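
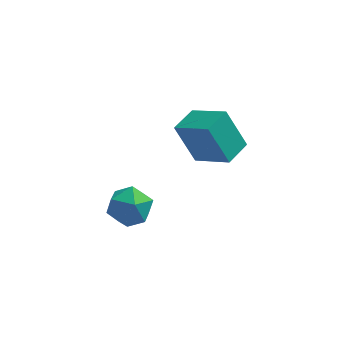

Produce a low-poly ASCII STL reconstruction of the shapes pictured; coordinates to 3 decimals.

solid 
facet normal -0.761 0.509 -0.403
outer loop
vertex -2.073 -0.725 -0.766
vertex -2.664 -1.325 -0.408
vertex -2.42 -0.583 0.069
endloop
endfacet
facet normal -0.215 0.944 -0.250
outer loop
vertex -2.073 -0.725 -0.766
vertex -2.42 -0.583 0.069
vertex -1.534 -0.424 -0.091
endloop
endfacet
facet normal 0.359 0.712 -0.604
outer loop
vertex -2.073 -0.725 -0.766
vertex -1.534 -0.424 -0.091
vertex -1.23 -1.066 -0.667
endloop
endfacet
facet normal 0.168 0.132 -0.977
outer loop
vertex -2.073 -0.725 -0.766
vertex -1.23 -1.066 -0.667
vertex -1.929 -1.623 -0.863
endloop
endfacet
facet normal -0.524 0.008 -0.852
outer loop
vertex -2.073 -0.725 -0.766
vertex -1.929 -1.623 -0.863
vertex -2.664 -1.325 -0.408
endloop
endfacet
facet normal -0.079 0.890 0.449
outer loop
vertex -1.534 -0.424 -0.091
vertex -2.42 -0.583 0.069
vertex -1.791 -0.837 0.683
endloop
endfacet
facet normal -0.962 0.187 0.201
outer loop
vertex -2.42 -0.583 0.069
vertex -2.664 -1.325 -0.408
vertex -2.49 -1.394 0.487
endloop
endfacet
facet normal -0.578 -0.624 -0.525
outer loop
vertex -2.664 -1.325 -0.408
vertex -1.929 -1.623 -0.863
vertex -2.186 -2.036 -0.089
endloop
endfacet
facet normal 0.540 -0.422 -0.728
outer loop
vertex -1.929 -1.623 -0.863
vertex -1.23 -1.066 -0.667
vertex -1.3 -1.877 -0.249
endloop
endfacet
facet normal 0.848 0.514 -0.125
outer loop
vertex -1.23 -1.066 -0.667
vertex -1.534 -0.424 -0.091
vertex -1.056 -1.135 0.228
endloop
endfacet
facet normal -0.168 -0.132 0.977
outer loop
vertex -1.647 -1.735 0.586
vertex -1.791 -0.837 0.683
vertex -2.49 -1.394 0.487
endloop
endfacet
facet normal -0.359 -0.712 0.604
outer loop
vertex -1.647 -1.735 0.586
vertex -2.49 -1.394 0.487
vertex -2.186 -2.036 -0.089
endloop
endfacet
facet normal 0.215 -0.944 0.250
outer loop
vertex -1.647 -1.735 0.586
vertex -2.186 -2.036 -0.089
vertex -1.3 -1.877 -0.249
endloop
endfacet
facet normal 0.761 -0.509 0.403
outer loop
vertex -1.647 -1.735 0.586
vertex -1.3 -1.877 -0.249
vertex -1.056 -1.135 0.228
endloop
endfacet
facet normal 0.524 -0.008 0.852
outer loop
vertex -1.647 -1.735 0.586
vertex -1.056 -1.135 0.228
vertex -1.791 -0.837 0.683
endloop
endfacet
facet normal -0.540 0.422 0.728
outer loop
vertex -2.49 -1.394 0.487
vertex -1.791 -0.837 0.683
vertex -2.42 -0.583 0.069
endloop
endfacet
facet normal -0.848 -0.514 0.125
outer loop
vertex -2.186 -2.036 -0.089
vertex -2.49 -1.394 0.487
vertex -2.664 -1.325 -0.408
endloop
endfacet
facet normal 0.079 -0.890 -0.449
outer loop
vertex -1.3 -1.877 -0.249
vertex -2.186 -2.036 -0.089
vertex -1.929 -1.623 -0.863
endloop
endfacet
facet normal 0.962 -0.187 -0.201
outer loop
vertex -1.056 -1.135 0.228
vertex -1.3 -1.877 -0.249
vertex -1.23 -1.066 -0.667
endloop
endfacet
facet normal 0.578 0.624 0.525
outer loop
vertex -1.791 -0.837 0.683
vertex -1.056 -1.135 0.228
vertex -1.534 -0.424 -0.091
endloop
endfacet
facet normal -0.736 0.478 -0.479
outer loop
vertex -0.358 -0.707 4.021
vertex 0.205 0.224 4.084
vertex 0.371 -1.05 2.559
endloop
endfacet
facet normal -0.516 -0.854 -0.057
outer loop
vertex 1.535 -1.804 3.316
vertex -0.358 -0.707 4.021
vertex 0.371 -1.05 2.559
endloop
endfacet
facet normal -0.737 0.477 -0.479
outer loop
vertex 0.371 -1.05 2.559
vertex 0.205 0.224 4.084
vertex 0.934 -0.119 2.621
endloop
endfacet
facet normal 0.436 -0.206 -0.876
outer loop
vertex 0.934 -0.119 2.621
vertex 1.535 -1.804 3.316
vertex 0.371 -1.05 2.559
endloop
endfacet
facet normal -0.437 0.205 0.876
outer loop
vertex -0.358 -0.707 4.021
vertex 1.369 -0.53 4.841
vertex 0.205 0.224 4.084
endloop
endfacet
facet normal -0.516 -0.854 -0.057
outer loop
vertex 0.806 -1.461 4.779
vertex -0.358 -0.707 4.021
vertex 1.535 -1.804 3.316
endloop
endfacet
facet normal -0.437 0.206 0.876
outer loop
vertex 0.806 -1.461 4.779
vertex 1.369 -0.53 4.841
vertex -0.358 -0.707 4.021
endloop
endfacet
facet normal 0.516 0.854 0.057
outer loop
vertex 0.205 0.224 4.084
vertex 1.369 -0.53 4.841
vertex 0.934 -0.119 2.621
endloop
endfacet
facet normal 0.437 -0.205 -0.876
outer loop
vertex 2.098 -0.873 3.379
vertex 1.535 -1.804 3.316
vertex 0.934 -0.119 2.621
endloop
endfacet
facet normal 0.516 0.854 0.057
outer loop
vertex 0.934 -0.119 2.621
vertex 1.369 -0.53 4.841
vertex 2.098 -0.873 3.379
endloop
endfacet
facet normal 0.736 -0.478 0.479
outer loop
vertex 2.098 -0.873 3.379
vertex 0.806 -1.461 4.779
vertex 1.535 -1.804 3.316
endloop
endfacet
facet normal 0.737 -0.477 0.479
outer loop
vertex 1.369 -0.53 4.841
vertex 0.806 -1.461 4.779
vertex 2.098 -0.873 3.379
endloop
endfacet

endsolid


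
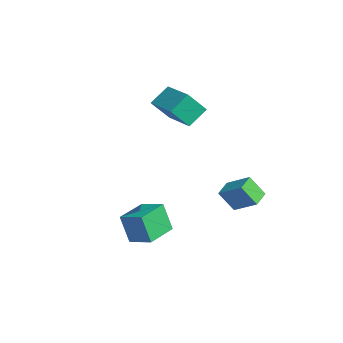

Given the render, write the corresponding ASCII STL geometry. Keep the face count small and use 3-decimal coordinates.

solid 
facet normal -0.308 -0.497 0.811
outer loop
vertex 4.297 1.201 0.726
vertex 3.64 1.88 0.893
vertex 3.326 0.463 -0.095
endloop
endfacet
facet normal 0.685 -0.707 -0.174
outer loop
vertex 3.72 1.1 -1.133
vertex 4.297 1.201 0.726
vertex 3.326 0.463 -0.095
endloop
endfacet
facet normal -0.308 -0.497 0.811
outer loop
vertex 3.326 0.463 -0.095
vertex 3.64 1.88 0.893
vertex 2.669 1.143 0.072
endloop
endfacet
facet normal -0.661 -0.501 -0.559
outer loop
vertex 2.669 1.143 0.072
vertex 3.72 1.1 -1.133
vertex 3.326 0.463 -0.095
endloop
endfacet
facet normal 0.660 0.502 0.559
outer loop
vertex 4.297 1.201 0.726
vertex 4.034 2.517 -0.145
vertex 3.64 1.88 0.893
endloop
endfacet
facet normal 0.684 -0.708 -0.174
outer loop
vertex 4.691 1.837 -0.312
vertex 4.297 1.201 0.726
vertex 3.72 1.1 -1.133
endloop
endfacet
facet normal 0.661 0.502 0.558
outer loop
vertex 4.691 1.837 -0.312
vertex 4.034 2.517 -0.145
vertex 4.297 1.201 0.726
endloop
endfacet
facet normal -0.685 0.708 0.174
outer loop
vertex 3.64 1.88 0.893
vertex 4.034 2.517 -0.145
vertex 2.669 1.143 0.072
endloop
endfacet
facet normal -0.661 -0.502 -0.558
outer loop
vertex 3.063 1.779 -0.966
vertex 3.72 1.1 -1.133
vertex 2.669 1.143 0.072
endloop
endfacet
facet normal -0.685 0.708 0.174
outer loop
vertex 2.669 1.143 0.072
vertex 4.034 2.517 -0.145
vertex 3.063 1.779 -0.966
endloop
endfacet
facet normal 0.308 0.498 -0.811
outer loop
vertex 3.063 1.779 -0.966
vertex 4.691 1.837 -0.312
vertex 3.72 1.1 -1.133
endloop
endfacet
facet normal 0.308 0.497 -0.811
outer loop
vertex 4.034 2.517 -0.145
vertex 4.691 1.837 -0.312
vertex 3.063 1.779 -0.966
endloop
endfacet
facet normal -0.969 -0.164 -0.186
outer loop
vertex -2.901 -0.655 2.866
vertex -3.223 0.353 3.655
vertex -2.835 0.282 1.697
endloop
endfacet
facet normal 0.244 -0.763 -0.598
outer loop
vertex -0.917 0.607 2.065
vertex -2.901 -0.655 2.866
vertex -2.835 0.282 1.697
endloop
endfacet
facet normal -0.969 -0.164 -0.186
outer loop
vertex -2.835 0.282 1.697
vertex -3.223 0.353 3.655
vertex -3.157 1.29 2.486
endloop
endfacet
facet normal 0.044 0.624 -0.780
outer loop
vertex -3.157 1.29 2.486
vertex -0.917 0.607 2.065
vertex -2.835 0.282 1.697
endloop
endfacet
facet normal -0.044 -0.624 0.780
outer loop
vertex -2.901 -0.655 2.866
vertex -1.305 0.678 4.023
vertex -3.223 0.353 3.655
endloop
endfacet
facet normal 0.244 -0.763 -0.598
outer loop
vertex -0.983 -0.33 3.234
vertex -2.901 -0.655 2.866
vertex -0.917 0.607 2.065
endloop
endfacet
facet normal -0.044 -0.624 0.780
outer loop
vertex -0.983 -0.33 3.234
vertex -1.305 0.678 4.023
vertex -2.901 -0.655 2.866
endloop
endfacet
facet normal -0.244 0.763 0.598
outer loop
vertex -3.223 0.353 3.655
vertex -1.305 0.678 4.023
vertex -3.157 1.29 2.486
endloop
endfacet
facet normal 0.044 0.624 -0.780
outer loop
vertex -1.239 1.615 2.854
vertex -0.917 0.607 2.065
vertex -3.157 1.29 2.486
endloop
endfacet
facet normal -0.244 0.763 0.598
outer loop
vertex -3.157 1.29 2.486
vertex -1.305 0.678 4.023
vertex -1.239 1.615 2.854
endloop
endfacet
facet normal 0.969 0.164 0.186
outer loop
vertex -1.239 1.615 2.854
vertex -0.983 -0.33 3.234
vertex -0.917 0.607 2.065
endloop
endfacet
facet normal 0.969 0.164 0.186
outer loop
vertex -1.305 0.678 4.023
vertex -0.983 -0.33 3.234
vertex -1.239 1.615 2.854
endloop
endfacet
facet normal -0.770 -0.535 -0.348
outer loop
vertex 1.865 -3.858 -1.656
vertex 0.895 -2.45 -1.672
vertex 2.328 -3.556 -3.147
endloop
endfacet
facet normal 0.567 -0.823 0.009
outer loop
vertex 3.345 -2.85 -2.688
vertex 1.865 -3.858 -1.656
vertex 2.328 -3.556 -3.147
endloop
endfacet
facet normal -0.770 -0.535 -0.348
outer loop
vertex 2.328 -3.556 -3.147
vertex 0.895 -2.45 -1.672
vertex 1.358 -2.148 -3.163
endloop
endfacet
facet normal 0.291 0.190 -0.938
outer loop
vertex 1.358 -2.148 -3.163
vertex 3.345 -2.85 -2.688
vertex 2.328 -3.556 -3.147
endloop
endfacet
facet normal -0.291 -0.190 0.938
outer loop
vertex 1.865 -3.858 -1.656
vertex 1.912 -1.744 -1.213
vertex 0.895 -2.45 -1.672
endloop
endfacet
facet normal 0.567 -0.823 0.009
outer loop
vertex 2.882 -3.152 -1.197
vertex 1.865 -3.858 -1.656
vertex 3.345 -2.85 -2.688
endloop
endfacet
facet normal -0.291 -0.190 0.938
outer loop
vertex 2.882 -3.152 -1.197
vertex 1.912 -1.744 -1.213
vertex 1.865 -3.858 -1.656
endloop
endfacet
facet normal -0.567 0.823 -0.009
outer loop
vertex 0.895 -2.45 -1.672
vertex 1.912 -1.744 -1.213
vertex 1.358 -2.148 -3.163
endloop
endfacet
facet normal 0.291 0.190 -0.938
outer loop
vertex 2.375 -1.442 -2.704
vertex 3.345 -2.85 -2.688
vertex 1.358 -2.148 -3.163
endloop
endfacet
facet normal -0.567 0.823 -0.009
outer loop
vertex 1.358 -2.148 -3.163
vertex 1.912 -1.744 -1.213
vertex 2.375 -1.442 -2.704
endloop
endfacet
facet normal 0.770 0.535 0.348
outer loop
vertex 2.375 -1.442 -2.704
vertex 2.882 -3.152 -1.197
vertex 3.345 -2.85 -2.688
endloop
endfacet
facet normal 0.770 0.535 0.348
outer loop
vertex 1.912 -1.744 -1.213
vertex 2.882 -3.152 -1.197
vertex 2.375 -1.442 -2.704
endloop
endfacet

endsolid


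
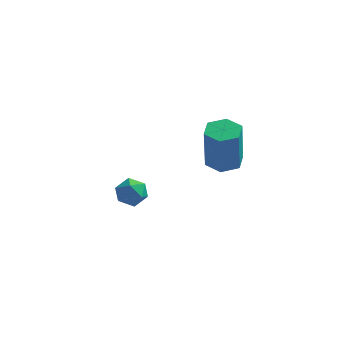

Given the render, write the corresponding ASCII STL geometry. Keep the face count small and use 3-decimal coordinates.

solid 
facet normal -0.333 0.907 0.257
outer loop
vertex -2.722 -0.62 -3.52
vertex -3.365 -0.83 -3.612
vertex -3.069 -0.895 -2.999
endloop
endfacet
facet normal 0.281 0.759 0.588
outer loop
vertex -2.722 -0.62 -3.52
vertex -3.069 -0.895 -2.999
vertex -2.414 -1.061 -3.098
endloop
endfacet
facet normal 0.774 0.627 0.090
outer loop
vertex -2.722 -0.62 -3.52
vertex -2.414 -1.061 -3.098
vertex -2.305 -1.099 -3.772
endloop
endfacet
facet normal 0.465 0.694 -0.550
outer loop
vertex -2.722 -0.62 -3.52
vertex -2.305 -1.099 -3.772
vertex -2.893 -0.956 -4.089
endloop
endfacet
facet normal -0.219 0.868 -0.446
outer loop
vertex -2.722 -0.62 -3.52
vertex -2.893 -0.956 -4.089
vertex -3.365 -0.83 -3.612
endloop
endfacet
facet normal 0.187 0.160 0.969
outer loop
vertex -2.414 -1.061 -3.098
vertex -3.069 -0.895 -2.999
vertex -2.867 -1.544 -2.931
endloop
endfacet
facet normal -0.807 0.403 0.432
outer loop
vertex -3.069 -0.895 -2.999
vertex -3.365 -0.83 -3.612
vertex -3.455 -1.401 -3.248
endloop
endfacet
facet normal -0.622 0.340 -0.705
outer loop
vertex -3.365 -0.83 -3.612
vertex -2.893 -0.956 -4.089
vertex -3.346 -1.439 -3.922
endloop
endfacet
facet normal 0.485 0.059 -0.873
outer loop
vertex -2.893 -0.956 -4.089
vertex -2.305 -1.099 -3.772
vertex -2.691 -1.605 -4.021
endloop
endfacet
facet normal 0.985 -0.052 0.162
outer loop
vertex -2.305 -1.099 -3.772
vertex -2.414 -1.061 -3.098
vertex -2.395 -1.67 -3.408
endloop
endfacet
facet normal -0.465 -0.694 0.550
outer loop
vertex -3.038 -1.88 -3.5
vertex -2.867 -1.544 -2.931
vertex -3.455 -1.401 -3.248
endloop
endfacet
facet normal -0.774 -0.627 -0.090
outer loop
vertex -3.038 -1.88 -3.5
vertex -3.455 -1.401 -3.248
vertex -3.346 -1.439 -3.922
endloop
endfacet
facet normal -0.281 -0.759 -0.588
outer loop
vertex -3.038 -1.88 -3.5
vertex -3.346 -1.439 -3.922
vertex -2.691 -1.605 -4.021
endloop
endfacet
facet normal 0.333 -0.907 -0.257
outer loop
vertex -3.038 -1.88 -3.5
vertex -2.691 -1.605 -4.021
vertex -2.395 -1.67 -3.408
endloop
endfacet
facet normal 0.219 -0.868 0.446
outer loop
vertex -3.038 -1.88 -3.5
vertex -2.395 -1.67 -3.408
vertex -2.867 -1.544 -2.931
endloop
endfacet
facet normal -0.485 -0.059 0.873
outer loop
vertex -3.455 -1.401 -3.248
vertex -2.867 -1.544 -2.931
vertex -3.069 -0.895 -2.999
endloop
endfacet
facet normal -0.985 0.052 -0.162
outer loop
vertex -3.346 -1.439 -3.922
vertex -3.455 -1.401 -3.248
vertex -3.365 -0.83 -3.612
endloop
endfacet
facet normal -0.187 -0.160 -0.969
outer loop
vertex -2.691 -1.605 -4.021
vertex -3.346 -1.439 -3.922
vertex -2.893 -0.956 -4.089
endloop
endfacet
facet normal 0.807 -0.403 -0.432
outer loop
vertex -2.395 -1.67 -3.408
vertex -2.691 -1.605 -4.021
vertex -2.305 -1.099 -3.772
endloop
endfacet
facet normal 0.622 -0.340 0.705
outer loop
vertex -2.867 -1.544 -2.931
vertex -2.395 -1.67 -3.408
vertex -2.414 -1.061 -3.098
endloop
endfacet
facet normal -0.006 0.171 -0.985
outer loop
vertex 1.458 -2.602 0.011
vertex 0.856 -2.955 -0.047
vertex 0.847 -2.265 0.073
endloop
endfacet
facet normal 0.489 0.860 0.146
outer loop
vertex 1.458 -2.602 0.011
vertex 0.847 -2.265 0.073
vertex 1.466 -2.912 1.805
endloop
endfacet
facet normal 0.490 0.860 0.146
outer loop
vertex 1.466 -2.912 1.805
vertex 0.847 -2.265 0.073
vertex 0.856 -2.575 1.866
endloop
endfacet
facet normal 0.005 -0.170 0.985
outer loop
vertex 1.466 -2.912 1.805
vertex 0.856 -2.575 1.866
vertex 0.864 -3.265 1.747
endloop
endfacet
facet normal -0.006 0.171 -0.985
outer loop
vertex 0.847 -2.265 0.073
vertex 0.856 -2.955 -0.047
vertex 0.245 -2.618 0.015
endloop
endfacet
facet normal -0.511 0.847 0.149
outer loop
vertex 0.847 -2.265 0.073
vertex 0.245 -2.618 0.015
vertex 0.856 -2.575 1.866
endloop
endfacet
facet normal -0.511 0.847 0.149
outer loop
vertex 0.856 -2.575 1.866
vertex 0.245 -2.618 0.015
vertex 0.254 -2.928 1.808
endloop
endfacet
facet normal 0.005 -0.170 0.985
outer loop
vertex 0.856 -2.575 1.866
vertex 0.254 -2.928 1.808
vertex 0.864 -3.265 1.747
endloop
endfacet
facet normal -0.006 0.171 -0.985
outer loop
vertex 0.245 -2.618 0.015
vertex 0.856 -2.955 -0.047
vertex 0.254 -3.308 -0.105
endloop
endfacet
facet normal -1.000 -0.014 0.003
outer loop
vertex 0.245 -2.618 0.015
vertex 0.254 -3.308 -0.105
vertex 0.254 -2.928 1.808
endloop
endfacet
facet normal -1.000 -0.012 0.002
outer loop
vertex 0.254 -2.928 1.808
vertex 0.254 -3.308 -0.105
vertex 0.262 -3.618 1.689
endloop
endfacet
facet normal 0.005 -0.170 0.985
outer loop
vertex 0.254 -2.928 1.808
vertex 0.262 -3.618 1.689
vertex 0.864 -3.265 1.747
endloop
endfacet
facet normal -0.005 0.170 -0.985
outer loop
vertex 0.254 -3.308 -0.105
vertex 0.856 -2.955 -0.047
vertex 0.864 -3.645 -0.166
endloop
endfacet
facet normal -0.490 -0.860 -0.146
outer loop
vertex 0.254 -3.308 -0.105
vertex 0.864 -3.645 -0.166
vertex 0.262 -3.618 1.689
endloop
endfacet
facet normal -0.489 -0.860 -0.146
outer loop
vertex 0.262 -3.618 1.689
vertex 0.864 -3.645 -0.166
vertex 0.873 -3.955 1.627
endloop
endfacet
facet normal 0.006 -0.171 0.985
outer loop
vertex 0.262 -3.618 1.689
vertex 0.873 -3.955 1.627
vertex 0.864 -3.265 1.747
endloop
endfacet
facet normal -0.005 0.170 -0.985
outer loop
vertex 0.864 -3.645 -0.166
vertex 0.856 -2.955 -0.047
vertex 1.466 -3.292 -0.108
endloop
endfacet
facet normal 0.511 -0.847 -0.149
outer loop
vertex 0.864 -3.645 -0.166
vertex 1.466 -3.292 -0.108
vertex 0.873 -3.955 1.627
endloop
endfacet
facet normal 0.511 -0.847 -0.149
outer loop
vertex 0.873 -3.955 1.627
vertex 1.466 -3.292 -0.108
vertex 1.475 -3.602 1.685
endloop
endfacet
facet normal 0.006 -0.171 0.985
outer loop
vertex 0.873 -3.955 1.627
vertex 1.475 -3.602 1.685
vertex 0.864 -3.265 1.747
endloop
endfacet
facet normal -0.005 0.170 -0.985
outer loop
vertex 1.466 -3.292 -0.108
vertex 0.856 -2.955 -0.047
vertex 1.458 -2.602 0.011
endloop
endfacet
facet normal 1.000 0.012 -0.003
outer loop
vertex 1.466 -3.292 -0.108
vertex 1.458 -2.602 0.011
vertex 1.475 -3.602 1.685
endloop
endfacet
facet normal 1.000 0.013 -0.002
outer loop
vertex 1.475 -3.602 1.685
vertex 1.458 -2.602 0.011
vertex 1.466 -2.912 1.805
endloop
endfacet
facet normal 0.006 -0.171 0.985
outer loop
vertex 1.475 -3.602 1.685
vertex 1.466 -2.912 1.805
vertex 0.864 -3.265 1.747
endloop
endfacet

endsolid


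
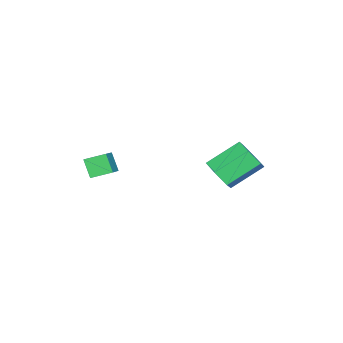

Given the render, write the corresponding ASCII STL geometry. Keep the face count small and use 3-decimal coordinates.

solid 
facet normal 0.687 -0.484 -0.542
outer loop
vertex -0.222 1.896 -3.744
vertex -0.701 1.149 -3.684
vertex -0.837 1.712 -4.36
endloop
endfacet
facet normal 0.224 0.850 -0.477
outer loop
vertex -0.222 1.896 -3.744
vertex -0.837 1.712 -4.36
vertex -1.499 2.798 -2.737
endloop
endfacet
facet normal 0.223 0.850 -0.478
outer loop
vertex -1.499 2.798 -2.737
vertex -0.837 1.712 -4.36
vertex -2.115 2.614 -3.352
endloop
endfacet
facet normal -0.686 0.485 0.542
outer loop
vertex -1.499 2.798 -2.737
vertex -2.115 2.614 -3.352
vertex -1.979 2.051 -2.676
endloop
endfacet
facet normal 0.686 -0.485 -0.542
outer loop
vertex -0.837 1.712 -4.36
vertex -0.701 1.149 -3.684
vertex -1.317 0.965 -4.299
endloop
endfacet
facet normal -0.488 0.245 -0.838
outer loop
vertex -0.837 1.712 -4.36
vertex -1.317 0.965 -4.299
vertex -2.115 2.614 -3.352
endloop
endfacet
facet normal -0.488 0.245 -0.838
outer loop
vertex -2.115 2.614 -3.352
vertex -1.317 0.965 -4.299
vertex -2.594 1.866 -3.292
endloop
endfacet
facet normal -0.688 0.484 0.541
outer loop
vertex -2.115 2.614 -3.352
vertex -2.594 1.866 -3.292
vertex -1.979 2.051 -2.676
endloop
endfacet
facet normal 0.686 -0.485 -0.542
outer loop
vertex -1.317 0.965 -4.299
vertex -0.701 1.149 -3.684
vertex -1.181 0.402 -3.623
endloop
endfacet
facet normal -0.711 -0.604 -0.360
outer loop
vertex -1.317 0.965 -4.299
vertex -1.181 0.402 -3.623
vertex -2.594 1.866 -3.292
endloop
endfacet
facet normal -0.711 -0.605 -0.360
outer loop
vertex -2.594 1.866 -3.292
vertex -1.181 0.402 -3.623
vertex -2.458 1.304 -2.616
endloop
endfacet
facet normal -0.688 0.484 0.541
outer loop
vertex -2.594 1.866 -3.292
vertex -2.458 1.304 -2.616
vertex -1.979 2.051 -2.676
endloop
endfacet
facet normal 0.686 -0.485 -0.542
outer loop
vertex -1.181 0.402 -3.623
vertex -0.701 1.149 -3.684
vertex -0.565 0.586 -3.008
endloop
endfacet
facet normal -0.223 -0.850 0.478
outer loop
vertex -1.181 0.402 -3.623
vertex -0.565 0.586 -3.008
vertex -2.458 1.304 -2.616
endloop
endfacet
facet normal -0.224 -0.850 0.477
outer loop
vertex -2.458 1.304 -2.616
vertex -0.565 0.586 -3.008
vertex -1.843 1.488 -2.0
endloop
endfacet
facet normal -0.687 0.484 0.542
outer loop
vertex -2.458 1.304 -2.616
vertex -1.843 1.488 -2.0
vertex -1.979 2.051 -2.676
endloop
endfacet
facet normal 0.688 -0.484 -0.541
outer loop
vertex -0.565 0.586 -3.008
vertex -0.701 1.149 -3.684
vertex -0.086 1.334 -3.068
endloop
endfacet
facet normal 0.488 -0.245 0.838
outer loop
vertex -0.565 0.586 -3.008
vertex -0.086 1.334 -3.068
vertex -1.843 1.488 -2.0
endloop
endfacet
facet normal 0.488 -0.245 0.838
outer loop
vertex -1.843 1.488 -2.0
vertex -0.086 1.334 -3.068
vertex -1.363 2.235 -2.061
endloop
endfacet
facet normal -0.686 0.485 0.542
outer loop
vertex -1.843 1.488 -2.0
vertex -1.363 2.235 -2.061
vertex -1.979 2.051 -2.676
endloop
endfacet
facet normal 0.688 -0.484 -0.541
outer loop
vertex -0.086 1.334 -3.068
vertex -0.701 1.149 -3.684
vertex -0.222 1.896 -3.744
endloop
endfacet
facet normal 0.710 0.605 0.360
outer loop
vertex -0.086 1.334 -3.068
vertex -0.222 1.896 -3.744
vertex -1.363 2.235 -2.061
endloop
endfacet
facet normal 0.711 0.604 0.360
outer loop
vertex -1.363 2.235 -2.061
vertex -0.222 1.896 -3.744
vertex -1.499 2.798 -2.737
endloop
endfacet
facet normal -0.686 0.485 0.542
outer loop
vertex -1.363 2.235 -2.061
vertex -1.499 2.798 -2.737
vertex -1.979 2.051 -2.676
endloop
endfacet
facet normal -0.495 0.789 0.364
outer loop
vertex 3.037 -1.84 -1.243
vertex 3.831 -1.553 -0.785
vertex 3.304 -1.303 -2.043
endloop
endfacet
facet normal -0.827 -0.299 -0.477
outer loop
vertex 3.809 -2.107 -2.415
vertex 3.037 -1.84 -1.243
vertex 3.304 -1.303 -2.043
endloop
endfacet
facet normal -0.495 0.789 0.364
outer loop
vertex 3.304 -1.303 -2.043
vertex 3.831 -1.553 -0.785
vertex 4.098 -1.016 -1.586
endloop
endfacet
facet normal 0.266 0.537 -0.800
outer loop
vertex 4.098 -1.016 -1.586
vertex 3.809 -2.107 -2.415
vertex 3.304 -1.303 -2.043
endloop
endfacet
facet normal -0.267 -0.538 0.800
outer loop
vertex 3.037 -1.84 -1.243
vertex 4.336 -2.357 -1.157
vertex 3.831 -1.553 -0.785
endloop
endfacet
facet normal -0.827 -0.299 -0.476
outer loop
vertex 3.542 -2.644 -1.614
vertex 3.037 -1.84 -1.243
vertex 3.809 -2.107 -2.415
endloop
endfacet
facet normal -0.267 -0.537 0.800
outer loop
vertex 3.542 -2.644 -1.614
vertex 4.336 -2.357 -1.157
vertex 3.037 -1.84 -1.243
endloop
endfacet
facet normal 0.827 0.299 0.476
outer loop
vertex 3.831 -1.553 -0.785
vertex 4.336 -2.357 -1.157
vertex 4.098 -1.016 -1.586
endloop
endfacet
facet normal 0.267 0.537 -0.800
outer loop
vertex 4.603 -1.82 -1.957
vertex 3.809 -2.107 -2.415
vertex 4.098 -1.016 -1.586
endloop
endfacet
facet normal 0.827 0.299 0.477
outer loop
vertex 4.098 -1.016 -1.586
vertex 4.336 -2.357 -1.157
vertex 4.603 -1.82 -1.957
endloop
endfacet
facet normal 0.495 -0.789 -0.364
outer loop
vertex 4.603 -1.82 -1.957
vertex 3.542 -2.644 -1.614
vertex 3.809 -2.107 -2.415
endloop
endfacet
facet normal 0.495 -0.789 -0.364
outer loop
vertex 4.336 -2.357 -1.157
vertex 3.542 -2.644 -1.614
vertex 4.603 -1.82 -1.957
endloop
endfacet

endsolid


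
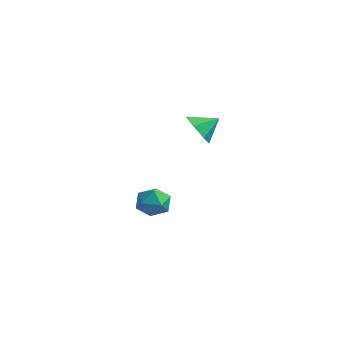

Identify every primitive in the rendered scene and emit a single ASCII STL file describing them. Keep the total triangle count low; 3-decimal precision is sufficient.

solid 
facet normal -0.445 -0.720 -0.533
outer loop
vertex 2.369 1.45 2.292
vertex 1.891 2.087 1.831
vertex 2.714 1.729 1.628
endloop
endfacet
facet normal 0.895 -0.054 0.442
outer loop
vertex 2.369 1.45 2.292
vertex 2.714 1.729 1.628
vertex 2.389 2.893 2.429
endloop
endfacet
facet normal -0.445 -0.719 -0.534
outer loop
vertex 2.714 1.729 1.628
vertex 1.891 2.087 1.831
vertex 2.439 2.278 1.117
endloop
endfacet
facet normal 0.929 0.347 -0.127
outer loop
vertex 2.714 1.729 1.628
vertex 2.439 2.278 1.117
vertex 2.389 2.893 2.429
endloop
endfacet
facet normal -0.444 -0.720 -0.534
outer loop
vertex 2.439 2.278 1.117
vertex 1.891 2.087 1.831
vertex 1.751 2.683 1.144
endloop
endfacet
facet normal 0.462 0.810 -0.362
outer loop
vertex 2.439 2.278 1.117
vertex 1.751 2.683 1.144
vertex 2.389 2.893 2.429
endloop
endfacet
facet normal -0.445 -0.719 -0.533
outer loop
vertex 1.751 2.683 1.144
vertex 1.891 2.087 1.831
vertex 1.169 2.639 1.689
endloop
endfacet
facet normal -0.154 0.984 -0.085
outer loop
vertex 1.751 2.683 1.144
vertex 1.169 2.639 1.689
vertex 2.389 2.893 2.429
endloop
endfacet
facet normal -0.445 -0.719 -0.533
outer loop
vertex 1.169 2.639 1.689
vertex 1.891 2.087 1.831
vertex 1.13 2.18 2.341
endloop
endfacet
facet normal -0.454 0.741 0.495
outer loop
vertex 1.169 2.639 1.689
vertex 1.13 2.18 2.341
vertex 2.389 2.893 2.429
endloop
endfacet
facet normal -0.445 -0.719 -0.533
outer loop
vertex 1.13 2.18 2.341
vertex 1.891 2.087 1.831
vertex 1.664 1.651 2.609
endloop
endfacet
facet normal -0.214 0.261 0.941
outer loop
vertex 1.13 2.18 2.341
vertex 1.664 1.651 2.609
vertex 2.389 2.893 2.429
endloop
endfacet
facet normal -0.445 -0.720 -0.533
outer loop
vertex 1.664 1.651 2.609
vertex 1.891 2.087 1.831
vertex 2.369 1.45 2.292
endloop
endfacet
facet normal 0.386 -0.092 0.918
outer loop
vertex 1.664 1.651 2.609
vertex 2.369 1.45 2.292
vertex 2.389 2.893 2.429
endloop
endfacet
facet normal -0.926 -0.376 0.015
outer loop
vertex -3.136 3.386 -4.056
vertex -2.811 2.575 -4.327
vertex -2.875 2.768 -3.435
endloop
endfacet
facet normal -0.854 0.142 0.500
outer loop
vertex -3.136 3.386 -4.056
vertex -2.875 2.768 -3.435
vertex -2.661 3.65 -3.32
endloop
endfacet
facet normal -0.657 0.737 0.160
outer loop
vertex -3.136 3.386 -4.056
vertex -2.661 3.65 -3.32
vertex -2.465 4.003 -4.141
endloop
endfacet
facet normal -0.608 0.587 -0.535
outer loop
vertex -3.136 3.386 -4.056
vertex -2.465 4.003 -4.141
vertex -2.558 3.339 -4.764
endloop
endfacet
facet normal -0.774 -0.101 -0.625
outer loop
vertex -3.136 3.386 -4.056
vertex -2.558 3.339 -4.764
vertex -2.811 2.575 -4.327
endloop
endfacet
facet normal -0.327 -0.044 0.944
outer loop
vertex -2.661 3.65 -3.32
vertex -2.875 2.768 -3.435
vertex -2.042 3.001 -3.136
endloop
endfacet
facet normal -0.444 -0.882 0.159
outer loop
vertex -2.875 2.768 -3.435
vertex -2.811 2.575 -4.327
vertex -2.135 2.337 -3.759
endloop
endfacet
facet normal -0.197 -0.437 -0.878
outer loop
vertex -2.811 2.575 -4.327
vertex -2.558 3.339 -4.764
vertex -1.939 2.69 -4.58
endloop
endfacet
facet normal 0.074 0.677 -0.732
outer loop
vertex -2.558 3.339 -4.764
vertex -2.465 4.003 -4.141
vertex -1.725 3.572 -4.465
endloop
endfacet
facet normal -0.007 0.919 0.394
outer loop
vertex -2.465 4.003 -4.141
vertex -2.661 3.65 -3.32
vertex -1.789 3.765 -3.573
endloop
endfacet
facet normal 0.608 -0.587 0.535
outer loop
vertex -1.464 2.954 -3.844
vertex -2.042 3.001 -3.136
vertex -2.135 2.337 -3.759
endloop
endfacet
facet normal 0.657 -0.737 -0.160
outer loop
vertex -1.464 2.954 -3.844
vertex -2.135 2.337 -3.759
vertex -1.939 2.69 -4.58
endloop
endfacet
facet normal 0.854 -0.142 -0.500
outer loop
vertex -1.464 2.954 -3.844
vertex -1.939 2.69 -4.58
vertex -1.725 3.572 -4.465
endloop
endfacet
facet normal 0.926 0.376 -0.015
outer loop
vertex -1.464 2.954 -3.844
vertex -1.725 3.572 -4.465
vertex -1.789 3.765 -3.573
endloop
endfacet
facet normal 0.774 0.101 0.625
outer loop
vertex -1.464 2.954 -3.844
vertex -1.789 3.765 -3.573
vertex -2.042 3.001 -3.136
endloop
endfacet
facet normal -0.074 -0.677 0.732
outer loop
vertex -2.135 2.337 -3.759
vertex -2.042 3.001 -3.136
vertex -2.875 2.768 -3.435
endloop
endfacet
facet normal 0.007 -0.919 -0.394
outer loop
vertex -1.939 2.69 -4.58
vertex -2.135 2.337 -3.759
vertex -2.811 2.575 -4.327
endloop
endfacet
facet normal 0.327 0.044 -0.944
outer loop
vertex -1.725 3.572 -4.465
vertex -1.939 2.69 -4.58
vertex -2.558 3.339 -4.764
endloop
endfacet
facet normal 0.444 0.882 -0.159
outer loop
vertex -1.789 3.765 -3.573
vertex -1.725 3.572 -4.465
vertex -2.465 4.003 -4.141
endloop
endfacet
facet normal 0.197 0.437 0.878
outer loop
vertex -2.042 3.001 -3.136
vertex -1.789 3.765 -3.573
vertex -2.661 3.65 -3.32
endloop
endfacet

endsolid


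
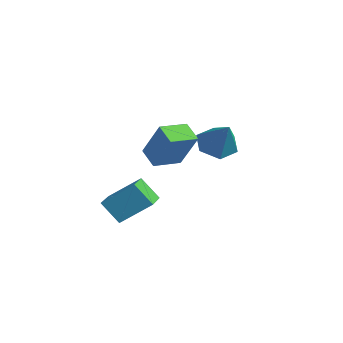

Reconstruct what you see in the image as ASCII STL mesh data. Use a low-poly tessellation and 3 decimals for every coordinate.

solid 
facet normal -0.613 0.058 -0.788
outer loop
vertex 2.489 1.885 -0.278
vertex 1.714 2.215 0.349
vertex 2.358 2.912 -0.1
endloop
endfacet
facet normal 0.969 0.157 -0.190
outer loop
vertex 2.489 1.885 -0.278
vertex 2.358 2.912 -0.1
vertex 2.866 2.105 1.831
endloop
endfacet
facet normal -0.613 0.058 -0.788
outer loop
vertex 2.358 2.912 -0.1
vertex 1.714 2.215 0.349
vertex 1.583 3.241 0.527
endloop
endfacet
facet normal 0.521 0.828 0.209
outer loop
vertex 2.358 2.912 -0.1
vertex 1.583 3.241 0.527
vertex 2.866 2.105 1.831
endloop
endfacet
facet normal -0.613 0.059 -0.788
outer loop
vertex 1.583 3.241 0.527
vertex 1.714 2.215 0.349
vertex 0.939 2.545 0.976
endloop
endfacet
facet normal -0.181 0.646 0.741
outer loop
vertex 1.583 3.241 0.527
vertex 0.939 2.545 0.976
vertex 2.866 2.105 1.831
endloop
endfacet
facet normal -0.613 0.058 -0.788
outer loop
vertex 0.939 2.545 0.976
vertex 1.714 2.215 0.349
vertex 1.07 1.518 0.798
endloop
endfacet
facet normal -0.436 -0.207 0.876
outer loop
vertex 0.939 2.545 0.976
vertex 1.07 1.518 0.798
vertex 2.866 2.105 1.831
endloop
endfacet
facet normal -0.613 0.058 -0.788
outer loop
vertex 1.07 1.518 0.798
vertex 1.714 2.215 0.349
vertex 1.845 1.188 0.171
endloop
endfacet
facet normal 0.012 -0.878 0.478
outer loop
vertex 1.07 1.518 0.798
vertex 1.845 1.188 0.171
vertex 2.866 2.105 1.831
endloop
endfacet
facet normal -0.613 0.058 -0.788
outer loop
vertex 1.845 1.188 0.171
vertex 1.714 2.215 0.349
vertex 2.489 1.885 -0.278
endloop
endfacet
facet normal 0.715 -0.697 -0.055
outer loop
vertex 1.845 1.188 0.171
vertex 2.489 1.885 -0.278
vertex 2.866 2.105 1.831
endloop
endfacet
facet normal -0.494 -0.118 -0.861
outer loop
vertex 2.289 -2.064 1.103
vertex 2.238 -0.634 0.936
vertex 3.253 -2.093 0.554
endloop
endfacet
facet normal 0.036 -0.993 0.116
outer loop
vertex 4.282 -1.846 2.344
vertex 2.289 -2.064 1.103
vertex 3.253 -2.093 0.554
endloop
endfacet
facet normal -0.495 -0.119 -0.861
outer loop
vertex 3.253 -2.093 0.554
vertex 2.238 -0.634 0.936
vertex 3.202 -0.664 0.386
endloop
endfacet
facet normal 0.868 -0.027 -0.495
outer loop
vertex 3.202 -0.664 0.386
vertex 4.282 -1.846 2.344
vertex 3.253 -2.093 0.554
endloop
endfacet
facet normal -0.868 0.027 0.495
outer loop
vertex 2.289 -2.064 1.103
vertex 3.267 -0.387 2.726
vertex 2.238 -0.634 0.936
endloop
endfacet
facet normal 0.036 -0.993 0.117
outer loop
vertex 3.318 -1.816 2.894
vertex 2.289 -2.064 1.103
vertex 4.282 -1.846 2.344
endloop
endfacet
facet normal -0.868 0.027 0.495
outer loop
vertex 3.318 -1.816 2.894
vertex 3.267 -0.387 2.726
vertex 2.289 -2.064 1.103
endloop
endfacet
facet normal -0.036 0.993 -0.117
outer loop
vertex 2.238 -0.634 0.936
vertex 3.267 -0.387 2.726
vertex 3.202 -0.664 0.386
endloop
endfacet
facet normal 0.868 -0.027 -0.495
outer loop
vertex 4.231 -0.416 2.177
vertex 4.282 -1.846 2.344
vertex 3.202 -0.664 0.386
endloop
endfacet
facet normal -0.036 0.993 -0.116
outer loop
vertex 3.202 -0.664 0.386
vertex 3.267 -0.387 2.726
vertex 4.231 -0.416 2.177
endloop
endfacet
facet normal 0.495 0.118 0.861
outer loop
vertex 4.231 -0.416 2.177
vertex 3.318 -1.816 2.894
vertex 4.282 -1.846 2.344
endloop
endfacet
facet normal 0.494 0.119 0.861
outer loop
vertex 3.267 -0.387 2.726
vertex 3.318 -1.816 2.894
vertex 4.231 -0.416 2.177
endloop
endfacet
facet normal -0.728 0.652 -0.212
outer loop
vertex -1.067 -0.137 -2.407
vertex -0.287 0.377 -3.502
vertex -1.883 -1.434 -3.597
endloop
endfacet
facet normal -0.542 -0.357 0.761
outer loop
vertex -0.653 -2.537 -3.238
vertex -1.067 -0.137 -2.407
vertex -1.883 -1.434 -3.597
endloop
endfacet
facet normal -0.728 0.652 -0.213
outer loop
vertex -1.883 -1.434 -3.597
vertex -0.287 0.377 -3.502
vertex -1.102 -0.92 -4.692
endloop
endfacet
facet normal -0.420 -0.668 -0.614
outer loop
vertex -1.102 -0.92 -4.692
vertex -0.653 -2.537 -3.238
vertex -1.883 -1.434 -3.597
endloop
endfacet
facet normal 0.421 0.669 0.613
outer loop
vertex -1.067 -0.137 -2.407
vertex 0.943 -0.726 -3.143
vertex -0.287 0.377 -3.502
endloop
endfacet
facet normal -0.542 -0.357 0.761
outer loop
vertex 0.162 -1.24 -2.048
vertex -1.067 -0.137 -2.407
vertex -0.653 -2.537 -3.238
endloop
endfacet
facet normal 0.421 0.668 0.614
outer loop
vertex 0.162 -1.24 -2.048
vertex 0.943 -0.726 -3.143
vertex -1.067 -0.137 -2.407
endloop
endfacet
facet normal 0.542 0.357 -0.761
outer loop
vertex -0.287 0.377 -3.502
vertex 0.943 -0.726 -3.143
vertex -1.102 -0.92 -4.692
endloop
endfacet
facet normal -0.421 -0.668 -0.613
outer loop
vertex 0.127 -2.023 -4.333
vertex -0.653 -2.537 -3.238
vertex -1.102 -0.92 -4.692
endloop
endfacet
facet normal 0.542 0.357 -0.761
outer loop
vertex -1.102 -0.92 -4.692
vertex 0.943 -0.726 -3.143
vertex 0.127 -2.023 -4.333
endloop
endfacet
facet normal 0.728 -0.652 0.212
outer loop
vertex 0.127 -2.023 -4.333
vertex 0.162 -1.24 -2.048
vertex -0.653 -2.537 -3.238
endloop
endfacet
facet normal 0.727 -0.653 0.212
outer loop
vertex 0.943 -0.726 -3.143
vertex 0.162 -1.24 -2.048
vertex 0.127 -2.023 -4.333
endloop
endfacet

endsolid


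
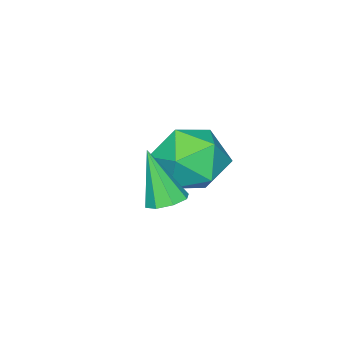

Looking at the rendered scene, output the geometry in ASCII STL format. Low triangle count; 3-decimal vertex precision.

solid 
facet normal 0.041 0.417 -0.908
outer loop
vertex 0.315 -0.79 -1.402
vertex 0.015 -1.257 -1.63
vertex -0.14 -0.728 -1.394
endloop
endfacet
facet normal 0.111 0.730 0.674
outer loop
vertex 0.315 -0.79 -1.402
vertex -0.14 -0.728 -1.394
vertex -0.055 -1.983 -0.05
endloop
endfacet
facet normal 0.040 0.417 -0.908
outer loop
vertex -0.14 -0.728 -1.394
vertex 0.015 -1.257 -1.63
vertex -0.505 -0.976 -1.524
endloop
endfacet
facet normal -0.591 0.571 0.570
outer loop
vertex -0.14 -0.728 -1.394
vertex -0.505 -0.976 -1.524
vertex -0.055 -1.983 -0.05
endloop
endfacet
facet normal 0.040 0.416 -0.908
outer loop
vertex -0.505 -0.976 -1.524
vertex 0.015 -1.257 -1.63
vertex -0.565 -1.389 -1.716
endloop
endfacet
facet normal -0.956 0.002 0.294
outer loop
vertex -0.505 -0.976 -1.524
vertex -0.565 -1.389 -1.716
vertex -0.055 -1.983 -0.05
endloop
endfacet
facet normal 0.040 0.417 -0.908
outer loop
vertex -0.565 -1.389 -1.716
vertex 0.015 -1.257 -1.63
vertex -0.285 -1.725 -1.858
endloop
endfacet
facet normal -0.767 -0.642 0.006
outer loop
vertex -0.565 -1.389 -1.716
vertex -0.285 -1.725 -1.858
vertex -0.055 -1.983 -0.05
endloop
endfacet
facet normal 0.041 0.416 -0.908
outer loop
vertex -0.285 -1.725 -1.858
vertex 0.015 -1.257 -1.63
vertex 0.169 -1.787 -1.866
endloop
endfacet
facet normal -0.136 -0.983 -0.123
outer loop
vertex -0.285 -1.725 -1.858
vertex 0.169 -1.787 -1.866
vertex -0.055 -1.983 -0.05
endloop
endfacet
facet normal 0.039 0.416 -0.909
outer loop
vertex 0.169 -1.787 -1.866
vertex 0.015 -1.257 -1.63
vertex 0.534 -1.539 -1.737
endloop
endfacet
facet normal 0.566 -0.824 -0.019
outer loop
vertex 0.169 -1.787 -1.866
vertex 0.534 -1.539 -1.737
vertex -0.055 -1.983 -0.05
endloop
endfacet
facet normal 0.040 0.418 -0.907
outer loop
vertex 0.534 -1.539 -1.737
vertex 0.015 -1.257 -1.63
vertex 0.594 -1.126 -1.544
endloop
endfacet
facet normal 0.932 -0.256 0.258
outer loop
vertex 0.534 -1.539 -1.737
vertex 0.594 -1.126 -1.544
vertex -0.055 -1.983 -0.05
endloop
endfacet
facet normal 0.040 0.417 -0.908
outer loop
vertex 0.594 -1.126 -1.544
vertex 0.015 -1.257 -1.63
vertex 0.315 -0.79 -1.402
endloop
endfacet
facet normal 0.744 0.387 0.545
outer loop
vertex 0.594 -1.126 -1.544
vertex 0.315 -0.79 -1.402
vertex -0.055 -1.983 -0.05
endloop
endfacet
facet normal -0.180 0.963 0.201
outer loop
vertex -2.468 -1.798 -2.488
vertex -3.663 -2.034 -2.43
vertex -2.976 -2.115 -1.425
endloop
endfacet
facet normal 0.461 0.766 0.449
outer loop
vertex -2.468 -1.798 -2.488
vertex -2.976 -2.115 -1.425
vertex -1.894 -2.578 -1.746
endloop
endfacet
facet normal 0.845 0.525 -0.102
outer loop
vertex -2.468 -1.798 -2.488
vertex -1.894 -2.578 -1.746
vertex -1.912 -2.782 -2.948
endloop
endfacet
facet normal 0.443 0.573 -0.690
outer loop
vertex -2.468 -1.798 -2.488
vertex -1.912 -2.782 -2.948
vertex -3.006 -2.445 -3.371
endloop
endfacet
facet normal -0.191 0.844 -0.502
outer loop
vertex -2.468 -1.798 -2.488
vertex -3.006 -2.445 -3.371
vertex -3.663 -2.034 -2.43
endloop
endfacet
facet normal 0.364 0.225 0.904
outer loop
vertex -1.894 -2.578 -1.746
vertex -2.976 -2.115 -1.425
vertex -2.734 -3.295 -1.229
endloop
endfacet
facet normal -0.672 0.544 0.503
outer loop
vertex -2.976 -2.115 -1.425
vertex -3.663 -2.034 -2.43
vertex -3.828 -2.958 -1.652
endloop
endfacet
facet normal -0.689 0.350 -0.634
outer loop
vertex -3.663 -2.034 -2.43
vertex -3.006 -2.445 -3.371
vertex -3.846 -3.162 -2.854
endloop
endfacet
facet normal 0.336 -0.087 -0.938
outer loop
vertex -3.006 -2.445 -3.371
vertex -1.912 -2.782 -2.948
vertex -2.764 -3.625 -3.175
endloop
endfacet
facet normal 0.986 -0.165 0.013
outer loop
vertex -1.912 -2.782 -2.948
vertex -1.894 -2.578 -1.746
vertex -2.077 -3.706 -2.17
endloop
endfacet
facet normal -0.443 -0.573 0.690
outer loop
vertex -3.272 -3.942 -2.112
vertex -2.734 -3.295 -1.229
vertex -3.828 -2.958 -1.652
endloop
endfacet
facet normal -0.845 -0.525 0.102
outer loop
vertex -3.272 -3.942 -2.112
vertex -3.828 -2.958 -1.652
vertex -3.846 -3.162 -2.854
endloop
endfacet
facet normal -0.461 -0.766 -0.449
outer loop
vertex -3.272 -3.942 -2.112
vertex -3.846 -3.162 -2.854
vertex -2.764 -3.625 -3.175
endloop
endfacet
facet normal 0.180 -0.963 -0.201
outer loop
vertex -3.272 -3.942 -2.112
vertex -2.764 -3.625 -3.175
vertex -2.077 -3.706 -2.17
endloop
endfacet
facet normal 0.191 -0.844 0.502
outer loop
vertex -3.272 -3.942 -2.112
vertex -2.077 -3.706 -2.17
vertex -2.734 -3.295 -1.229
endloop
endfacet
facet normal -0.336 0.087 0.938
outer loop
vertex -3.828 -2.958 -1.652
vertex -2.734 -3.295 -1.229
vertex -2.976 -2.115 -1.425
endloop
endfacet
facet normal -0.986 0.165 -0.013
outer loop
vertex -3.846 -3.162 -2.854
vertex -3.828 -2.958 -1.652
vertex -3.663 -2.034 -2.43
endloop
endfacet
facet normal -0.364 -0.225 -0.904
outer loop
vertex -2.764 -3.625 -3.175
vertex -3.846 -3.162 -2.854
vertex -3.006 -2.445 -3.371
endloop
endfacet
facet normal 0.672 -0.544 -0.503
outer loop
vertex -2.077 -3.706 -2.17
vertex -2.764 -3.625 -3.175
vertex -1.912 -2.782 -2.948
endloop
endfacet
facet normal 0.689 -0.350 0.634
outer loop
vertex -2.734 -3.295 -1.229
vertex -2.077 -3.706 -2.17
vertex -1.894 -2.578 -1.746
endloop
endfacet

endsolid


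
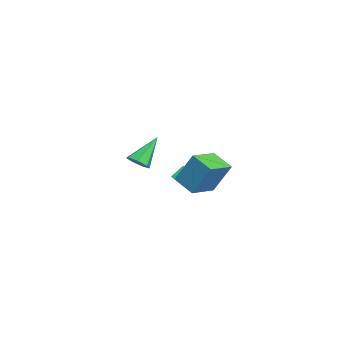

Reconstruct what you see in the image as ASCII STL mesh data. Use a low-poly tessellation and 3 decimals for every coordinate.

solid 
facet normal 0.433 -0.535 -0.726
outer loop
vertex 4.089 -0.986 1.449
vertex 3.51 -0.949 1.076
vertex 4.048 -0.517 1.079
endloop
endfacet
facet normal 0.724 0.465 0.509
outer loop
vertex 4.089 -0.986 1.449
vertex 4.048 -0.517 1.079
vertex 2.67 0.089 2.484
endloop
endfacet
facet normal 0.433 -0.535 -0.725
outer loop
vertex 4.048 -0.517 1.079
vertex 3.51 -0.949 1.076
vertex 3.602 -0.374 0.707
endloop
endfacet
facet normal 0.350 0.935 -0.060
outer loop
vertex 4.048 -0.517 1.079
vertex 3.602 -0.374 0.707
vertex 2.67 0.089 2.484
endloop
endfacet
facet normal 0.432 -0.535 -0.726
outer loop
vertex 3.602 -0.374 0.707
vertex 3.51 -0.949 1.076
vertex 3.086 -0.663 0.613
endloop
endfacet
facet normal -0.385 0.823 -0.417
outer loop
vertex 3.602 -0.374 0.707
vertex 3.086 -0.663 0.613
vertex 2.67 0.089 2.484
endloop
endfacet
facet normal 0.432 -0.535 -0.726
outer loop
vertex 3.086 -0.663 0.613
vertex 3.51 -0.949 1.076
vertex 2.889 -1.168 0.868
endloop
endfacet
facet normal -0.931 0.215 -0.294
outer loop
vertex 3.086 -0.663 0.613
vertex 2.889 -1.168 0.868
vertex 2.67 0.089 2.484
endloop
endfacet
facet normal 0.432 -0.535 -0.726
outer loop
vertex 2.889 -1.168 0.868
vertex 3.51 -0.949 1.076
vertex 3.16 -1.508 1.28
endloop
endfacet
facet normal -0.875 -0.433 0.218
outer loop
vertex 2.889 -1.168 0.868
vertex 3.16 -1.508 1.28
vertex 2.67 0.089 2.484
endloop
endfacet
facet normal 0.433 -0.536 -0.725
outer loop
vertex 3.16 -1.508 1.28
vertex 3.51 -0.949 1.076
vertex 3.694 -1.427 1.539
endloop
endfacet
facet normal -0.259 -0.631 0.731
outer loop
vertex 3.16 -1.508 1.28
vertex 3.694 -1.427 1.539
vertex 2.67 0.089 2.484
endloop
endfacet
facet normal 0.433 -0.536 -0.725
outer loop
vertex 3.694 -1.427 1.539
vertex 3.51 -0.949 1.076
vertex 4.089 -0.986 1.449
endloop
endfacet
facet normal 0.453 -0.230 0.861
outer loop
vertex 3.694 -1.427 1.539
vertex 4.089 -0.986 1.449
vertex 2.67 0.089 2.484
endloop
endfacet
facet normal -0.439 -0.719 0.538
outer loop
vertex -3.518 1.201 -3.053
vertex -3.786 1.865 -2.384
vertex -4.442 1.366 -3.587
endloop
endfacet
facet normal 0.274 -0.677 -0.683
outer loop
vertex -3.814 2.395 -4.356
vertex -3.518 1.201 -3.053
vertex -4.442 1.366 -3.587
endloop
endfacet
facet normal -0.439 -0.719 0.538
outer loop
vertex -4.442 1.366 -3.587
vertex -3.786 1.865 -2.384
vertex -4.71 2.03 -2.918
endloop
endfacet
facet normal -0.856 0.153 -0.494
outer loop
vertex -4.71 2.03 -2.918
vertex -3.814 2.395 -4.356
vertex -4.442 1.366 -3.587
endloop
endfacet
facet normal 0.856 -0.153 0.494
outer loop
vertex -3.518 1.201 -3.053
vertex -3.158 2.894 -3.153
vertex -3.786 1.865 -2.384
endloop
endfacet
facet normal 0.274 -0.677 -0.683
outer loop
vertex -2.89 2.23 -3.822
vertex -3.518 1.201 -3.053
vertex -3.814 2.395 -4.356
endloop
endfacet
facet normal 0.856 -0.153 0.494
outer loop
vertex -2.89 2.23 -3.822
vertex -3.158 2.894 -3.153
vertex -3.518 1.201 -3.053
endloop
endfacet
facet normal -0.274 0.677 0.683
outer loop
vertex -3.786 1.865 -2.384
vertex -3.158 2.894 -3.153
vertex -4.71 2.03 -2.918
endloop
endfacet
facet normal -0.856 0.153 -0.494
outer loop
vertex -4.082 3.059 -3.687
vertex -3.814 2.395 -4.356
vertex -4.71 2.03 -2.918
endloop
endfacet
facet normal -0.274 0.677 0.683
outer loop
vertex -4.71 2.03 -2.918
vertex -3.158 2.894 -3.153
vertex -4.082 3.059 -3.687
endloop
endfacet
facet normal 0.439 0.719 -0.538
outer loop
vertex -4.082 3.059 -3.687
vertex -2.89 2.23 -3.822
vertex -3.814 2.395 -4.356
endloop
endfacet
facet normal 0.439 0.719 -0.538
outer loop
vertex -3.158 2.894 -3.153
vertex -2.89 2.23 -3.822
vertex -4.082 3.059 -3.687
endloop
endfacet
facet normal -0.696 -0.585 0.415
outer loop
vertex 1.749 1.95 0.744
vertex 0.501 3.156 0.351
vertex 1.437 1.038 -1.066
endloop
endfacet
facet normal 0.701 -0.678 0.221
outer loop
vertex 2.419 1.864 -1.651
vertex 1.749 1.95 0.744
vertex 1.437 1.038 -1.066
endloop
endfacet
facet normal -0.697 -0.585 0.415
outer loop
vertex 1.437 1.038 -1.066
vertex 0.501 3.156 0.351
vertex 0.189 2.245 -1.458
endloop
endfacet
facet normal -0.152 -0.444 -0.883
outer loop
vertex 0.189 2.245 -1.458
vertex 2.419 1.864 -1.651
vertex 1.437 1.038 -1.066
endloop
endfacet
facet normal 0.152 0.445 0.883
outer loop
vertex 1.749 1.95 0.744
vertex 1.483 3.982 -0.234
vertex 0.501 3.156 0.351
endloop
endfacet
facet normal 0.701 -0.678 0.221
outer loop
vertex 2.731 2.775 0.158
vertex 1.749 1.95 0.744
vertex 2.419 1.864 -1.651
endloop
endfacet
facet normal 0.153 0.445 0.882
outer loop
vertex 2.731 2.775 0.158
vertex 1.483 3.982 -0.234
vertex 1.749 1.95 0.744
endloop
endfacet
facet normal -0.701 0.678 -0.220
outer loop
vertex 0.501 3.156 0.351
vertex 1.483 3.982 -0.234
vertex 0.189 2.245 -1.458
endloop
endfacet
facet normal -0.152 -0.445 -0.882
outer loop
vertex 1.171 3.07 -2.044
vertex 2.419 1.864 -1.651
vertex 0.189 2.245 -1.458
endloop
endfacet
facet normal -0.701 0.678 -0.221
outer loop
vertex 0.189 2.245 -1.458
vertex 1.483 3.982 -0.234
vertex 1.171 3.07 -2.044
endloop
endfacet
facet normal 0.696 0.585 -0.415
outer loop
vertex 1.171 3.07 -2.044
vertex 2.731 2.775 0.158
vertex 2.419 1.864 -1.651
endloop
endfacet
facet normal 0.696 0.585 -0.415
outer loop
vertex 1.483 3.982 -0.234
vertex 2.731 2.775 0.158
vertex 1.171 3.07 -2.044
endloop
endfacet

endsolid


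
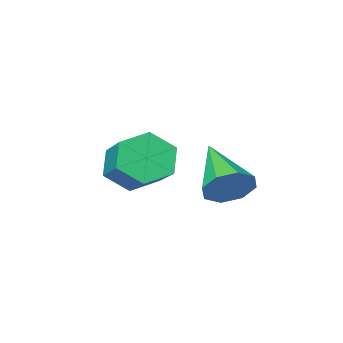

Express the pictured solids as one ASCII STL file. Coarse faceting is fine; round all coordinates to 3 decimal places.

solid 
facet normal -0.219 -0.856 -0.469
outer loop
vertex 1.814 0.017 -1.791
vertex 1.575 -0.277 -1.143
vertex 1.095 0.09 -1.588
endloop
endfacet
facet normal -0.186 0.509 -0.840
outer loop
vertex 1.814 0.017 -1.791
vertex 1.095 0.09 -1.588
vertex 2.124 1.231 -1.124
endloop
endfacet
facet normal -0.185 0.509 -0.841
outer loop
vertex 2.124 1.231 -1.124
vertex 1.095 0.09 -1.588
vertex 1.406 1.304 -0.922
endloop
endfacet
facet normal 0.219 0.855 0.470
outer loop
vertex 2.124 1.231 -1.124
vertex 1.406 1.304 -0.922
vertex 1.885 0.937 -0.477
endloop
endfacet
facet normal -0.219 -0.855 -0.470
outer loop
vertex 1.095 0.09 -1.588
vertex 1.575 -0.277 -1.143
vertex 0.856 -0.204 -0.941
endloop
endfacet
facet normal -0.922 0.339 -0.187
outer loop
vertex 1.095 0.09 -1.588
vertex 0.856 -0.204 -0.941
vertex 1.406 1.304 -0.922
endloop
endfacet
facet normal -0.922 0.339 -0.187
outer loop
vertex 1.406 1.304 -0.922
vertex 0.856 -0.204 -0.941
vertex 1.167 1.01 -0.275
endloop
endfacet
facet normal 0.219 0.855 0.470
outer loop
vertex 1.406 1.304 -0.922
vertex 1.167 1.01 -0.275
vertex 1.885 0.937 -0.477
endloop
endfacet
facet normal -0.219 -0.855 -0.470
outer loop
vertex 0.856 -0.204 -0.941
vertex 1.575 -0.277 -1.143
vertex 1.336 -0.571 -0.496
endloop
endfacet
facet normal -0.737 -0.170 0.654
outer loop
vertex 0.856 -0.204 -0.941
vertex 1.336 -0.571 -0.496
vertex 1.167 1.01 -0.275
endloop
endfacet
facet normal -0.738 -0.170 0.653
outer loop
vertex 1.167 1.01 -0.275
vertex 1.336 -0.571 -0.496
vertex 1.646 0.643 0.171
endloop
endfacet
facet normal 0.219 0.856 0.469
outer loop
vertex 1.167 1.01 -0.275
vertex 1.646 0.643 0.171
vertex 1.885 0.937 -0.477
endloop
endfacet
facet normal -0.219 -0.855 -0.470
outer loop
vertex 1.336 -0.571 -0.496
vertex 1.575 -0.277 -1.143
vertex 2.054 -0.644 -0.698
endloop
endfacet
facet normal 0.185 -0.509 0.841
outer loop
vertex 1.336 -0.571 -0.496
vertex 2.054 -0.644 -0.698
vertex 1.646 0.643 0.171
endloop
endfacet
facet normal 0.186 -0.509 0.841
outer loop
vertex 1.646 0.643 0.171
vertex 2.054 -0.644 -0.698
vertex 2.365 0.57 -0.032
endloop
endfacet
facet normal 0.219 0.856 0.469
outer loop
vertex 1.646 0.643 0.171
vertex 2.365 0.57 -0.032
vertex 1.885 0.937 -0.477
endloop
endfacet
facet normal -0.219 -0.855 -0.470
outer loop
vertex 2.054 -0.644 -0.698
vertex 1.575 -0.277 -1.143
vertex 2.293 -0.35 -1.345
endloop
endfacet
facet normal 0.922 -0.339 0.187
outer loop
vertex 2.054 -0.644 -0.698
vertex 2.293 -0.35 -1.345
vertex 2.365 0.57 -0.032
endloop
endfacet
facet normal 0.922 -0.339 0.187
outer loop
vertex 2.365 0.57 -0.032
vertex 2.293 -0.35 -1.345
vertex 2.604 0.864 -0.679
endloop
endfacet
facet normal 0.219 0.855 0.470
outer loop
vertex 2.365 0.57 -0.032
vertex 2.604 0.864 -0.679
vertex 1.885 0.937 -0.477
endloop
endfacet
facet normal -0.219 -0.856 -0.469
outer loop
vertex 2.293 -0.35 -1.345
vertex 1.575 -0.277 -1.143
vertex 1.814 0.017 -1.791
endloop
endfacet
facet normal 0.738 0.169 -0.653
outer loop
vertex 2.293 -0.35 -1.345
vertex 1.814 0.017 -1.791
vertex 2.604 0.864 -0.679
endloop
endfacet
facet normal 0.737 0.171 -0.654
outer loop
vertex 2.604 0.864 -0.679
vertex 1.814 0.017 -1.791
vertex 2.124 1.231 -1.124
endloop
endfacet
facet normal 0.219 0.855 0.470
outer loop
vertex 2.604 0.864 -0.679
vertex 2.124 1.231 -1.124
vertex 1.885 0.937 -0.477
endloop
endfacet
facet normal 0.181 0.847 -0.500
outer loop
vertex 0.153 0.401 -1.899
vertex -0.516 0.5 -1.974
vertex -0.053 0.676 -1.508
endloop
endfacet
facet normal 0.781 -0.236 0.578
outer loop
vertex 0.153 0.401 -1.899
vertex -0.053 0.676 -1.508
vertex -0.824 -0.94 -1.126
endloop
endfacet
facet normal 0.180 0.848 -0.499
outer loop
vertex -0.053 0.676 -1.508
vertex -0.516 0.5 -1.974
vertex -0.53 0.847 -1.389
endloop
endfacet
facet normal 0.273 0.096 0.957
outer loop
vertex -0.053 0.676 -1.508
vertex -0.53 0.847 -1.389
vertex -0.824 -0.94 -1.126
endloop
endfacet
facet normal 0.182 0.848 -0.498
outer loop
vertex -0.53 0.847 -1.389
vertex -0.516 0.5 -1.974
vertex -0.999 0.816 -1.613
endloop
endfacet
facet normal -0.433 0.201 0.879
outer loop
vertex -0.53 0.847 -1.389
vertex -0.999 0.816 -1.613
vertex -0.824 -0.94 -1.126
endloop
endfacet
facet normal 0.181 0.847 -0.499
outer loop
vertex -0.999 0.816 -1.613
vertex -0.516 0.5 -1.974
vertex -1.185 0.599 -2.049
endloop
endfacet
facet normal -0.922 0.015 0.386
outer loop
vertex -0.999 0.816 -1.613
vertex -1.185 0.599 -2.049
vertex -0.824 -0.94 -1.126
endloop
endfacet
facet normal 0.181 0.848 -0.499
outer loop
vertex -1.185 0.599 -2.049
vertex -0.516 0.5 -1.974
vertex -0.979 0.325 -2.44
endloop
endfacet
facet normal -0.907 -0.352 -0.231
outer loop
vertex -1.185 0.599 -2.049
vertex -0.979 0.325 -2.44
vertex -0.824 -0.94 -1.126
endloop
endfacet
facet normal 0.181 0.848 -0.498
outer loop
vertex -0.979 0.325 -2.44
vertex -0.516 0.5 -1.974
vertex -0.502 0.153 -2.559
endloop
endfacet
facet normal -0.399 -0.684 -0.611
outer loop
vertex -0.979 0.325 -2.44
vertex -0.502 0.153 -2.559
vertex -0.824 -0.94 -1.126
endloop
endfacet
facet normal 0.180 0.848 -0.499
outer loop
vertex -0.502 0.153 -2.559
vertex -0.516 0.5 -1.974
vertex -0.033 0.185 -2.335
endloop
endfacet
facet normal 0.308 -0.789 -0.532
outer loop
vertex -0.502 0.153 -2.559
vertex -0.033 0.185 -2.335
vertex -0.824 -0.94 -1.126
endloop
endfacet
facet normal 0.181 0.848 -0.498
outer loop
vertex -0.033 0.185 -2.335
vertex -0.516 0.5 -1.974
vertex 0.153 0.401 -1.899
endloop
endfacet
facet normal 0.796 -0.604 -0.041
outer loop
vertex -0.033 0.185 -2.335
vertex 0.153 0.401 -1.899
vertex -0.824 -0.94 -1.126
endloop
endfacet

endsolid


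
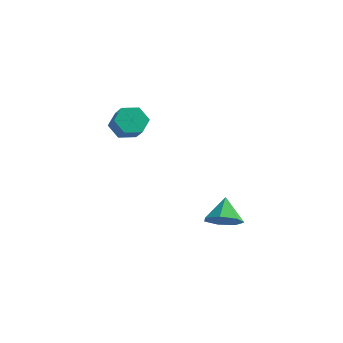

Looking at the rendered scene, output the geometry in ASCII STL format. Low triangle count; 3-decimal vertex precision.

solid 
facet normal -0.561 0.476 -0.677
outer loop
vertex -3.582 -0.367 0.592
vertex -4.249 -0.231 1.241
vertex -3.569 0.407 1.126
endloop
endfacet
facet normal 0.828 0.309 -0.468
outer loop
vertex -3.582 -0.367 0.592
vertex -3.569 0.407 1.126
vertex -2.904 -0.944 1.411
endloop
endfacet
facet normal 0.828 0.308 -0.469
outer loop
vertex -2.904 -0.944 1.411
vertex -3.569 0.407 1.126
vertex -2.89 -0.17 1.945
endloop
endfacet
facet normal 0.561 -0.477 0.677
outer loop
vertex -2.904 -0.944 1.411
vertex -2.89 -0.17 1.945
vertex -3.571 -0.809 2.059
endloop
endfacet
facet normal -0.562 0.477 -0.676
outer loop
vertex -3.569 0.407 1.126
vertex -4.249 -0.231 1.241
vertex -4.236 0.542 1.775
endloop
endfacet
facet normal 0.426 0.867 0.258
outer loop
vertex -3.569 0.407 1.126
vertex -4.236 0.542 1.775
vertex -2.89 -0.17 1.945
endloop
endfacet
facet normal 0.426 0.867 0.258
outer loop
vertex -2.89 -0.17 1.945
vertex -4.236 0.542 1.775
vertex -3.557 -0.035 2.593
endloop
endfacet
facet normal 0.561 -0.477 0.677
outer loop
vertex -2.89 -0.17 1.945
vertex -3.557 -0.035 2.593
vertex -3.571 -0.809 2.059
endloop
endfacet
facet normal -0.561 0.477 -0.677
outer loop
vertex -4.236 0.542 1.775
vertex -4.249 -0.231 1.241
vertex -4.916 -0.096 1.889
endloop
endfacet
facet normal -0.401 0.558 0.727
outer loop
vertex -4.236 0.542 1.775
vertex -4.916 -0.096 1.889
vertex -3.557 -0.035 2.593
endloop
endfacet
facet normal -0.401 0.559 0.726
outer loop
vertex -3.557 -0.035 2.593
vertex -4.916 -0.096 1.889
vertex -4.238 -0.673 2.708
endloop
endfacet
facet normal 0.561 -0.477 0.677
outer loop
vertex -3.557 -0.035 2.593
vertex -4.238 -0.673 2.708
vertex -3.571 -0.809 2.059
endloop
endfacet
facet normal -0.561 0.477 -0.677
outer loop
vertex -4.916 -0.096 1.889
vertex -4.249 -0.231 1.241
vertex -4.93 -0.87 1.355
endloop
endfacet
facet normal -0.828 -0.308 0.468
outer loop
vertex -4.916 -0.096 1.889
vertex -4.93 -0.87 1.355
vertex -4.238 -0.673 2.708
endloop
endfacet
facet normal -0.828 -0.309 0.468
outer loop
vertex -4.238 -0.673 2.708
vertex -4.93 -0.87 1.355
vertex -4.251 -1.447 2.174
endloop
endfacet
facet normal 0.561 -0.476 0.677
outer loop
vertex -4.238 -0.673 2.708
vertex -4.251 -1.447 2.174
vertex -3.571 -0.809 2.059
endloop
endfacet
facet normal -0.561 0.477 -0.677
outer loop
vertex -4.93 -0.87 1.355
vertex -4.249 -0.231 1.241
vertex -4.263 -1.005 0.707
endloop
endfacet
facet normal -0.426 -0.867 -0.258
outer loop
vertex -4.93 -0.87 1.355
vertex -4.263 -1.005 0.707
vertex -4.251 -1.447 2.174
endloop
endfacet
facet normal -0.426 -0.867 -0.258
outer loop
vertex -4.251 -1.447 2.174
vertex -4.263 -1.005 0.707
vertex -3.584 -1.582 1.525
endloop
endfacet
facet normal 0.562 -0.477 0.676
outer loop
vertex -4.251 -1.447 2.174
vertex -3.584 -1.582 1.525
vertex -3.571 -0.809 2.059
endloop
endfacet
facet normal -0.561 0.477 -0.677
outer loop
vertex -4.263 -1.005 0.707
vertex -4.249 -0.231 1.241
vertex -3.582 -0.367 0.592
endloop
endfacet
facet normal 0.401 -0.558 -0.726
outer loop
vertex -4.263 -1.005 0.707
vertex -3.582 -0.367 0.592
vertex -3.584 -1.582 1.525
endloop
endfacet
facet normal 0.402 -0.558 -0.726
outer loop
vertex -3.584 -1.582 1.525
vertex -3.582 -0.367 0.592
vertex -2.904 -0.944 1.411
endloop
endfacet
facet normal 0.561 -0.477 0.677
outer loop
vertex -3.584 -1.582 1.525
vertex -2.904 -0.944 1.411
vertex -3.571 -0.809 2.059
endloop
endfacet
facet normal 0.252 -0.683 -0.685
outer loop
vertex 3.366 -2.963 -2.059
vertex 2.521 -2.745 -2.587
vertex 3.447 -2.324 -2.666
endloop
endfacet
facet normal 0.691 0.450 0.566
outer loop
vertex 3.366 -2.963 -2.059
vertex 3.447 -2.324 -2.666
vertex 2.139 -1.715 -1.553
endloop
endfacet
facet normal 0.252 -0.683 -0.685
outer loop
vertex 3.447 -2.324 -2.666
vertex 2.521 -2.745 -2.587
vertex 2.831 -2.002 -3.214
endloop
endfacet
facet normal 0.442 0.896 0.029
outer loop
vertex 3.447 -2.324 -2.666
vertex 2.831 -2.002 -3.214
vertex 2.139 -1.715 -1.553
endloop
endfacet
facet normal 0.253 -0.683 -0.685
outer loop
vertex 2.831 -2.002 -3.214
vertex 2.521 -2.745 -2.587
vertex 1.982 -2.24 -3.29
endloop
endfacet
facet normal -0.239 0.935 -0.261
outer loop
vertex 2.831 -2.002 -3.214
vertex 1.982 -2.24 -3.29
vertex 2.139 -1.715 -1.553
endloop
endfacet
facet normal 0.254 -0.682 -0.685
outer loop
vertex 1.982 -2.24 -3.29
vertex 2.521 -2.745 -2.587
vertex 1.539 -2.859 -2.838
endloop
endfacet
facet normal -0.839 0.537 -0.087
outer loop
vertex 1.982 -2.24 -3.29
vertex 1.539 -2.859 -2.838
vertex 2.139 -1.715 -1.553
endloop
endfacet
facet normal 0.254 -0.682 -0.685
outer loop
vertex 1.539 -2.859 -2.838
vertex 2.521 -2.745 -2.587
vertex 1.836 -3.392 -2.197
endloop
endfacet
facet normal -0.907 0.002 0.422
outer loop
vertex 1.539 -2.859 -2.838
vertex 1.836 -3.392 -2.197
vertex 2.139 -1.715 -1.553
endloop
endfacet
facet normal 0.254 -0.682 -0.686
outer loop
vertex 1.836 -3.392 -2.197
vertex 2.521 -2.745 -2.587
vertex 2.649 -3.438 -1.85
endloop
endfacet
facet normal -0.391 -0.268 0.881
outer loop
vertex 1.836 -3.392 -2.197
vertex 2.649 -3.438 -1.85
vertex 2.139 -1.715 -1.553
endloop
endfacet
facet normal 0.252 -0.683 -0.686
outer loop
vertex 2.649 -3.438 -1.85
vertex 2.521 -2.745 -2.587
vertex 3.366 -2.963 -2.059
endloop
endfacet
facet normal 0.320 -0.068 0.945
outer loop
vertex 2.649 -3.438 -1.85
vertex 3.366 -2.963 -2.059
vertex 2.139 -1.715 -1.553
endloop
endfacet

endsolid


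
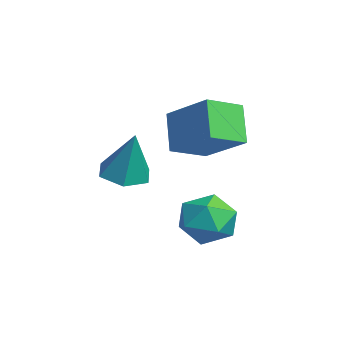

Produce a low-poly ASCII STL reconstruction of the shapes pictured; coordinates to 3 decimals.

solid 
facet normal -0.297 -0.121 -0.947
outer loop
vertex -0.819 -1.06 -1.052
vertex -1.715 -0.824 -0.801
vertex -1.1 -0.143 -1.081
endloop
endfacet
facet normal 0.954 0.294 0.059
outer loop
vertex -0.819 -1.06 -1.052
vertex -1.1 -0.143 -1.081
vertex -1.105 -0.576 1.141
endloop
endfacet
facet normal -0.298 -0.121 -0.947
outer loop
vertex -1.1 -0.143 -1.081
vertex -1.715 -0.824 -0.801
vertex -1.995 0.094 -0.83
endloop
endfacet
facet normal 0.299 0.936 0.183
outer loop
vertex -1.1 -0.143 -1.081
vertex -1.995 0.094 -0.83
vertex -1.105 -0.576 1.141
endloop
endfacet
facet normal -0.298 -0.121 -0.947
outer loop
vertex -1.995 0.094 -0.83
vertex -1.715 -0.824 -0.801
vertex -2.611 -0.587 -0.549
endloop
endfacet
facet normal -0.543 0.689 0.480
outer loop
vertex -1.995 0.094 -0.83
vertex -2.611 -0.587 -0.549
vertex -1.105 -0.576 1.141
endloop
endfacet
facet normal -0.298 -0.121 -0.947
outer loop
vertex -2.611 -0.587 -0.549
vertex -1.715 -0.824 -0.801
vertex -2.331 -1.505 -0.52
endloop
endfacet
facet normal -0.731 -0.202 0.652
outer loop
vertex -2.611 -0.587 -0.549
vertex -2.331 -1.505 -0.52
vertex -1.105 -0.576 1.141
endloop
endfacet
facet normal -0.298 -0.121 -0.947
outer loop
vertex -2.331 -1.505 -0.52
vertex -1.715 -0.824 -0.801
vertex -1.435 -1.742 -0.772
endloop
endfacet
facet normal -0.075 -0.846 0.528
outer loop
vertex -2.331 -1.505 -0.52
vertex -1.435 -1.742 -0.772
vertex -1.105 -0.576 1.141
endloop
endfacet
facet normal -0.297 -0.121 -0.947
outer loop
vertex -1.435 -1.742 -0.772
vertex -1.715 -0.824 -0.801
vertex -0.819 -1.06 -1.052
endloop
endfacet
facet normal 0.767 -0.598 0.232
outer loop
vertex -1.435 -1.742 -0.772
vertex -0.819 -1.06 -1.052
vertex -1.105 -0.576 1.141
endloop
endfacet
facet normal -0.727 -0.462 -0.508
outer loop
vertex -3.658 1.109 1.132
vertex -4.176 2.53 0.581
vertex -2.597 0.958 -0.251
endloop
endfacet
facet normal 0.322 -0.883 0.343
outer loop
vertex -1.004 1.97 0.859
vertex -3.658 1.109 1.132
vertex -2.597 0.958 -0.251
endloop
endfacet
facet normal -0.727 -0.462 -0.507
outer loop
vertex -2.597 0.958 -0.251
vertex -4.176 2.53 0.581
vertex -3.115 2.379 -0.803
endloop
endfacet
facet normal 0.606 -0.086 -0.791
outer loop
vertex -3.115 2.379 -0.803
vertex -1.004 1.97 0.859
vertex -2.597 0.958 -0.251
endloop
endfacet
facet normal -0.606 0.086 0.791
outer loop
vertex -3.658 1.109 1.132
vertex -2.583 3.542 1.691
vertex -4.176 2.53 0.581
endloop
endfacet
facet normal 0.322 -0.883 0.343
outer loop
vertex -2.065 2.121 2.243
vertex -3.658 1.109 1.132
vertex -1.004 1.97 0.859
endloop
endfacet
facet normal -0.606 0.086 0.791
outer loop
vertex -2.065 2.121 2.243
vertex -2.583 3.542 1.691
vertex -3.658 1.109 1.132
endloop
endfacet
facet normal -0.322 0.883 -0.343
outer loop
vertex -4.176 2.53 0.581
vertex -2.583 3.542 1.691
vertex -3.115 2.379 -0.803
endloop
endfacet
facet normal 0.606 -0.086 -0.791
outer loop
vertex -1.522 3.391 0.308
vertex -1.004 1.97 0.859
vertex -3.115 2.379 -0.803
endloop
endfacet
facet normal -0.321 0.883 -0.343
outer loop
vertex -3.115 2.379 -0.803
vertex -2.583 3.542 1.691
vertex -1.522 3.391 0.308
endloop
endfacet
facet normal 0.728 0.462 0.507
outer loop
vertex -1.522 3.391 0.308
vertex -2.065 2.121 2.243
vertex -1.004 1.97 0.859
endloop
endfacet
facet normal 0.727 0.462 0.507
outer loop
vertex -2.583 3.542 1.691
vertex -2.065 2.121 2.243
vertex -1.522 3.391 0.308
endloop
endfacet
facet normal -0.740 -0.658 0.139
outer loop
vertex -0.909 1.496 -2.302
vertex -0.322 0.711 -2.896
vertex -0.182 0.793 -1.762
endloop
endfacet
facet normal -0.702 -0.200 0.684
outer loop
vertex -0.909 1.496 -2.302
vertex -0.182 0.793 -1.762
vertex -0.223 1.903 -1.479
endloop
endfacet
facet normal -0.781 0.460 0.423
outer loop
vertex -0.909 1.496 -2.302
vertex -0.223 1.903 -1.479
vertex -0.387 2.507 -2.439
endloop
endfacet
facet normal -0.867 0.409 -0.284
outer loop
vertex -0.909 1.496 -2.302
vertex -0.387 2.507 -2.439
vertex -0.448 1.77 -3.315
endloop
endfacet
facet normal -0.842 -0.282 -0.460
outer loop
vertex -0.909 1.496 -2.302
vertex -0.448 1.77 -3.315
vertex -0.322 0.711 -2.896
endloop
endfacet
facet normal -0.049 -0.248 0.967
outer loop
vertex -0.223 1.903 -1.479
vertex -0.182 0.793 -1.762
vertex 0.788 1.37 -1.565
endloop
endfacet
facet normal -0.111 -0.990 0.085
outer loop
vertex -0.182 0.793 -1.762
vertex -0.322 0.711 -2.896
vertex 0.727 0.633 -2.441
endloop
endfacet
facet normal -0.276 -0.382 -0.882
outer loop
vertex -0.322 0.711 -2.896
vertex -0.448 1.77 -3.315
vertex 0.563 1.237 -3.401
endloop
endfacet
facet normal -0.317 0.737 -0.598
outer loop
vertex -0.448 1.77 -3.315
vertex -0.387 2.507 -2.439
vertex 0.522 2.347 -3.118
endloop
endfacet
facet normal -0.176 0.819 0.546
outer loop
vertex -0.387 2.507 -2.439
vertex -0.223 1.903 -1.479
vertex 0.662 2.429 -1.984
endloop
endfacet
facet normal 0.867 -0.409 0.284
outer loop
vertex 1.249 1.644 -2.578
vertex 0.788 1.37 -1.565
vertex 0.727 0.633 -2.441
endloop
endfacet
facet normal 0.781 -0.460 -0.423
outer loop
vertex 1.249 1.644 -2.578
vertex 0.727 0.633 -2.441
vertex 0.563 1.237 -3.401
endloop
endfacet
facet normal 0.702 0.200 -0.684
outer loop
vertex 1.249 1.644 -2.578
vertex 0.563 1.237 -3.401
vertex 0.522 2.347 -3.118
endloop
endfacet
facet normal 0.740 0.658 -0.139
outer loop
vertex 1.249 1.644 -2.578
vertex 0.522 2.347 -3.118
vertex 0.662 2.429 -1.984
endloop
endfacet
facet normal 0.842 0.282 0.460
outer loop
vertex 1.249 1.644 -2.578
vertex 0.662 2.429 -1.984
vertex 0.788 1.37 -1.565
endloop
endfacet
facet normal 0.317 -0.737 0.598
outer loop
vertex 0.727 0.633 -2.441
vertex 0.788 1.37 -1.565
vertex -0.182 0.793 -1.762
endloop
endfacet
facet normal 0.176 -0.819 -0.546
outer loop
vertex 0.563 1.237 -3.401
vertex 0.727 0.633 -2.441
vertex -0.322 0.711 -2.896
endloop
endfacet
facet normal 0.049 0.248 -0.967
outer loop
vertex 0.522 2.347 -3.118
vertex 0.563 1.237 -3.401
vertex -0.448 1.77 -3.315
endloop
endfacet
facet normal 0.111 0.990 -0.085
outer loop
vertex 0.662 2.429 -1.984
vertex 0.522 2.347 -3.118
vertex -0.387 2.507 -2.439
endloop
endfacet
facet normal 0.276 0.382 0.882
outer loop
vertex 0.788 1.37 -1.565
vertex 0.662 2.429 -1.984
vertex -0.223 1.903 -1.479
endloop
endfacet

endsolid


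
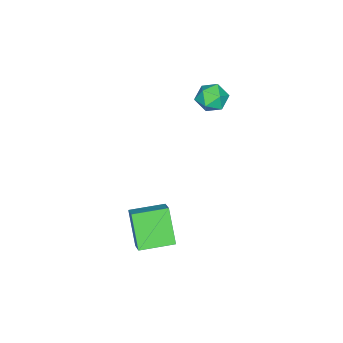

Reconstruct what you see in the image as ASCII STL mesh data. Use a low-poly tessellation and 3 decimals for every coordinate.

solid 
facet normal -0.674 0.737 0.052
outer loop
vertex 1.658 1.351 -1.856
vertex 2.499 2.247 -3.669
vertex 0.894 0.7 -2.532
endloop
endfacet
facet normal -0.384 -0.409 0.828
outer loop
vertex 2.181 -0.707 -2.631
vertex 1.658 1.351 -1.856
vertex 0.894 0.7 -2.532
endloop
endfacet
facet normal -0.674 0.737 0.052
outer loop
vertex 0.894 0.7 -2.532
vertex 2.499 2.247 -3.669
vertex 1.735 1.597 -4.345
endloop
endfacet
facet normal -0.631 -0.538 -0.559
outer loop
vertex 1.735 1.597 -4.345
vertex 2.181 -0.707 -2.631
vertex 0.894 0.7 -2.532
endloop
endfacet
facet normal 0.631 0.538 0.559
outer loop
vertex 1.658 1.351 -1.856
vertex 3.786 0.84 -3.768
vertex 2.499 2.247 -3.669
endloop
endfacet
facet normal -0.384 -0.409 0.828
outer loop
vertex 2.945 -0.057 -1.955
vertex 1.658 1.351 -1.856
vertex 2.181 -0.707 -2.631
endloop
endfacet
facet normal 0.631 0.538 0.559
outer loop
vertex 2.945 -0.057 -1.955
vertex 3.786 0.84 -3.768
vertex 1.658 1.351 -1.856
endloop
endfacet
facet normal 0.384 0.409 -0.828
outer loop
vertex 2.499 2.247 -3.669
vertex 3.786 0.84 -3.768
vertex 1.735 1.597 -4.345
endloop
endfacet
facet normal -0.631 -0.538 -0.559
outer loop
vertex 3.022 0.189 -4.444
vertex 2.181 -0.707 -2.631
vertex 1.735 1.597 -4.345
endloop
endfacet
facet normal 0.384 0.409 -0.828
outer loop
vertex 1.735 1.597 -4.345
vertex 3.786 0.84 -3.768
vertex 3.022 0.189 -4.444
endloop
endfacet
facet normal 0.673 -0.737 -0.052
outer loop
vertex 3.022 0.189 -4.444
vertex 2.945 -0.057 -1.955
vertex 2.181 -0.707 -2.631
endloop
endfacet
facet normal 0.674 -0.737 -0.052
outer loop
vertex 3.786 0.84 -3.768
vertex 2.945 -0.057 -1.955
vertex 3.022 0.189 -4.444
endloop
endfacet
facet normal -0.875 0.312 0.370
outer loop
vertex -3.929 1.009 3.182
vertex -3.508 1.212 4.005
vertex -3.561 1.869 3.326
endloop
endfacet
facet normal -0.844 0.418 -0.336
outer loop
vertex -3.929 1.009 3.182
vertex -3.561 1.869 3.326
vertex -3.443 1.437 2.492
endloop
endfacet
facet normal -0.731 -0.215 -0.648
outer loop
vertex -3.929 1.009 3.182
vertex -3.443 1.437 2.492
vertex -3.317 0.514 2.656
endloop
endfacet
facet normal -0.691 -0.710 -0.136
outer loop
vertex -3.929 1.009 3.182
vertex -3.317 0.514 2.656
vertex -3.358 0.375 3.591
endloop
endfacet
facet normal -0.780 -0.384 0.494
outer loop
vertex -3.929 1.009 3.182
vertex -3.358 0.375 3.591
vertex -3.508 1.212 4.005
endloop
endfacet
facet normal -0.282 0.835 -0.472
outer loop
vertex -3.443 1.437 2.492
vertex -3.561 1.869 3.326
vertex -2.722 1.905 2.889
endloop
endfacet
facet normal -0.332 0.665 0.669
outer loop
vertex -3.561 1.869 3.326
vertex -3.508 1.212 4.005
vertex -2.763 1.766 3.824
endloop
endfacet
facet normal -0.179 -0.462 0.869
outer loop
vertex -3.508 1.212 4.005
vertex -3.358 0.375 3.591
vertex -2.637 0.843 3.988
endloop
endfacet
facet normal -0.035 -0.988 -0.148
outer loop
vertex -3.358 0.375 3.591
vertex -3.317 0.514 2.656
vertex -2.519 0.411 3.154
endloop
endfacet
facet normal -0.098 -0.187 -0.977
outer loop
vertex -3.317 0.514 2.656
vertex -3.443 1.437 2.492
vertex -2.572 1.068 2.475
endloop
endfacet
facet normal 0.691 0.710 0.136
outer loop
vertex -2.151 1.271 3.298
vertex -2.722 1.905 2.889
vertex -2.763 1.766 3.824
endloop
endfacet
facet normal 0.731 0.215 0.648
outer loop
vertex -2.151 1.271 3.298
vertex -2.763 1.766 3.824
vertex -2.637 0.843 3.988
endloop
endfacet
facet normal 0.844 -0.418 0.336
outer loop
vertex -2.151 1.271 3.298
vertex -2.637 0.843 3.988
vertex -2.519 0.411 3.154
endloop
endfacet
facet normal 0.875 -0.312 -0.370
outer loop
vertex -2.151 1.271 3.298
vertex -2.519 0.411 3.154
vertex -2.572 1.068 2.475
endloop
endfacet
facet normal 0.780 0.384 -0.494
outer loop
vertex -2.151 1.271 3.298
vertex -2.572 1.068 2.475
vertex -2.722 1.905 2.889
endloop
endfacet
facet normal 0.035 0.988 0.148
outer loop
vertex -2.763 1.766 3.824
vertex -2.722 1.905 2.889
vertex -3.561 1.869 3.326
endloop
endfacet
facet normal 0.098 0.187 0.977
outer loop
vertex -2.637 0.843 3.988
vertex -2.763 1.766 3.824
vertex -3.508 1.212 4.005
endloop
endfacet
facet normal 0.282 -0.835 0.472
outer loop
vertex -2.519 0.411 3.154
vertex -2.637 0.843 3.988
vertex -3.358 0.375 3.591
endloop
endfacet
facet normal 0.332 -0.665 -0.669
outer loop
vertex -2.572 1.068 2.475
vertex -2.519 0.411 3.154
vertex -3.317 0.514 2.656
endloop
endfacet
facet normal 0.179 0.462 -0.869
outer loop
vertex -2.722 1.905 2.889
vertex -2.572 1.068 2.475
vertex -3.443 1.437 2.492
endloop
endfacet

endsolid
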